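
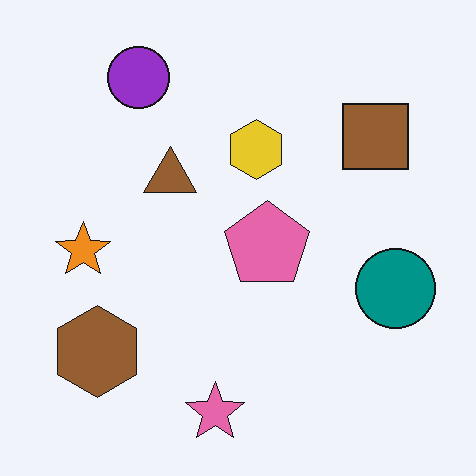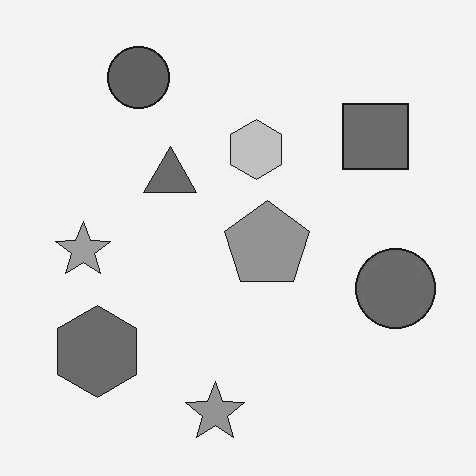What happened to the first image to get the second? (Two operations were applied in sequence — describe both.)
It was JPEG-compressed with visible artifacts, then converted to grayscale.

Blocky 8×8 compression artifacts appear around shape edges and the flat background shows ringing — characteristic JPEG degradation. All color is removed — every shape is now a shade of grey.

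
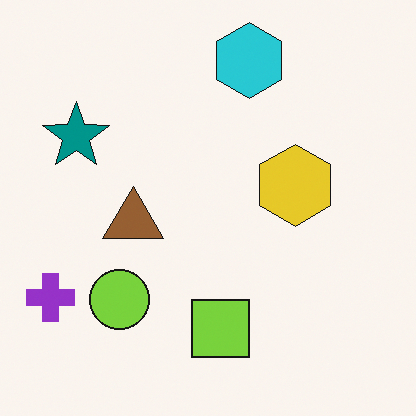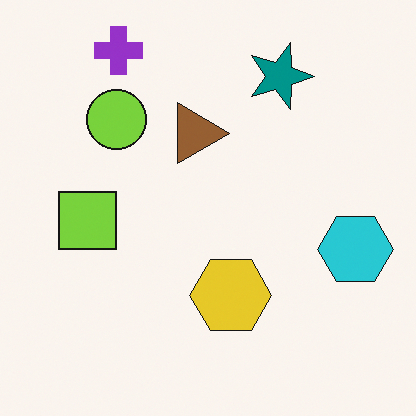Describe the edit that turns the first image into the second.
The second image is the first rotated 90° clockwise.

The purple cross sits in the bottom-left of the first image and the top-left of the second — consistent with a whole-image 90° clockwise rotation.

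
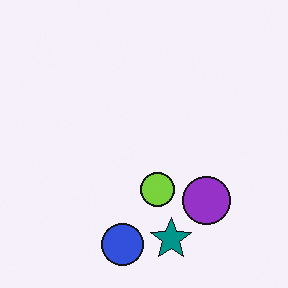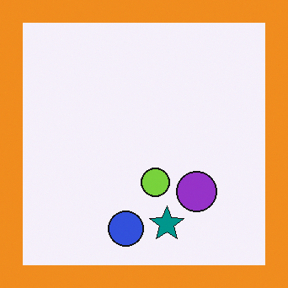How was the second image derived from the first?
Framed with a orange border.

A solid orange frame runs around the edge of the second image, with the content slightly shrunk inside it.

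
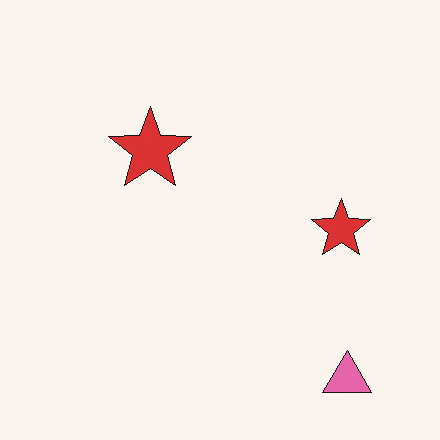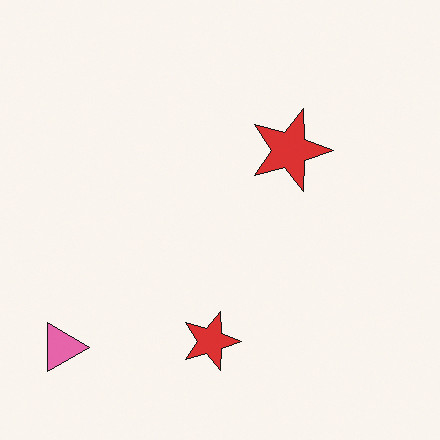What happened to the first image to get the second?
Rotated 90° clockwise.

The pink triangle sits in the bottom-right of the first image and the bottom-left of the second — consistent with a whole-image 90° clockwise rotation.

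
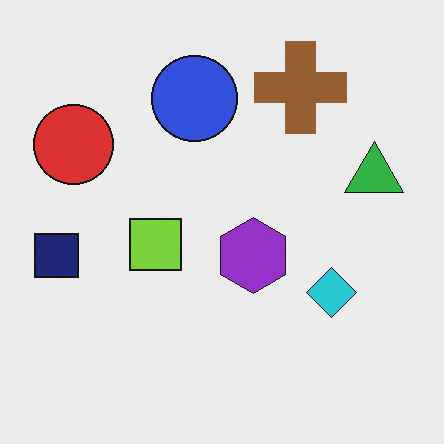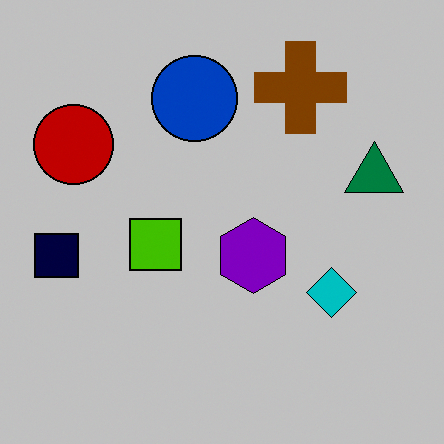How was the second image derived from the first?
The second image is the first heavily posterized to just a handful of flat colors.

Each flat color has snapped to a coarser quantized level — most visibly, the near-white background has dropped to a flat grey.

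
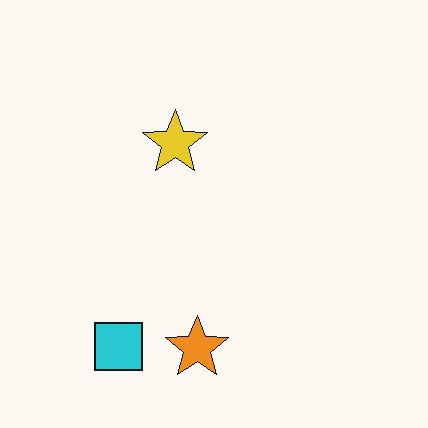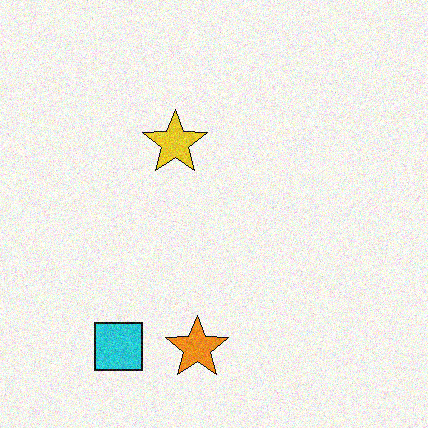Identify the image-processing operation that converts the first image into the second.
This is the original image degraded with visible gaussian noise.

Random speckle covers the whole image, including the flat background.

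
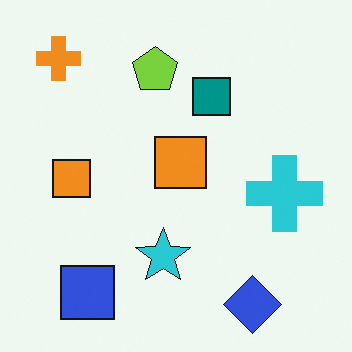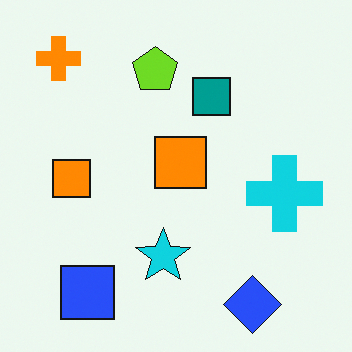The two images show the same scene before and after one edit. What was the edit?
The image was slightly oversaturated.

All colors are more vivid — a global saturation change.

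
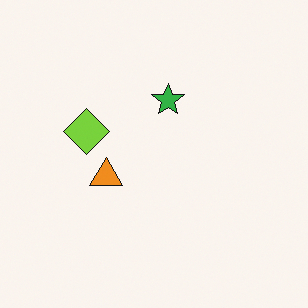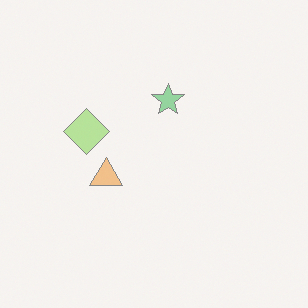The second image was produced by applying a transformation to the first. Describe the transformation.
It was given much lower contrast.

Tones are pushed toward mid-grey across the whole image — a global contrast change.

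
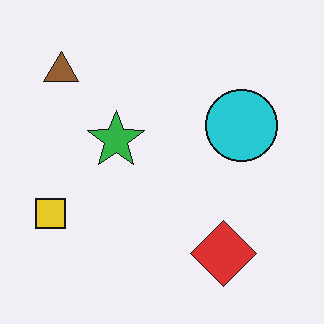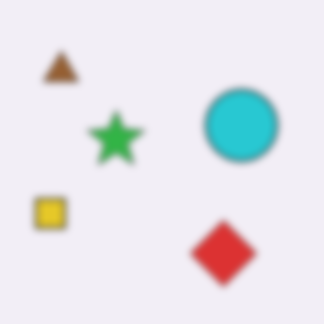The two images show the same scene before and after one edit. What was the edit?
The second image is the first noticeably gaussian-blurred.

Shape edges and outlines are uniformly softened across the whole image.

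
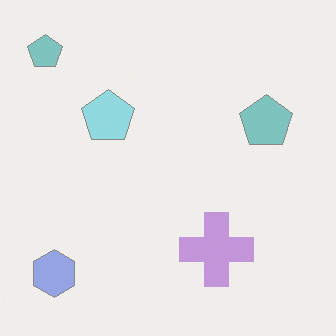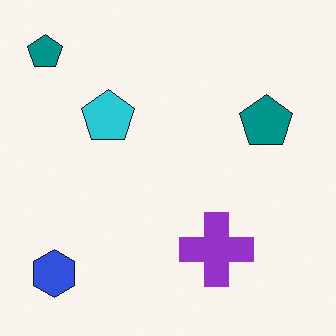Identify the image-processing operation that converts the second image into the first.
The first image is the second given much lower contrast.

Tones are pushed toward mid-grey across the whole image — a global contrast change.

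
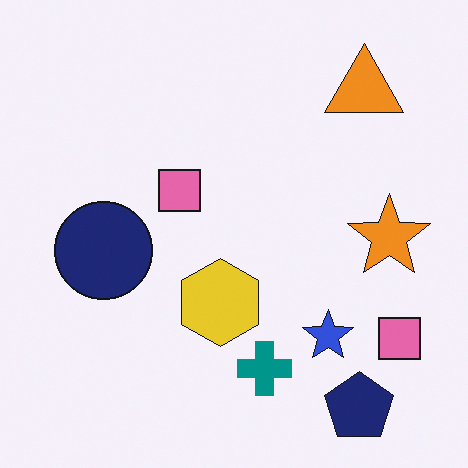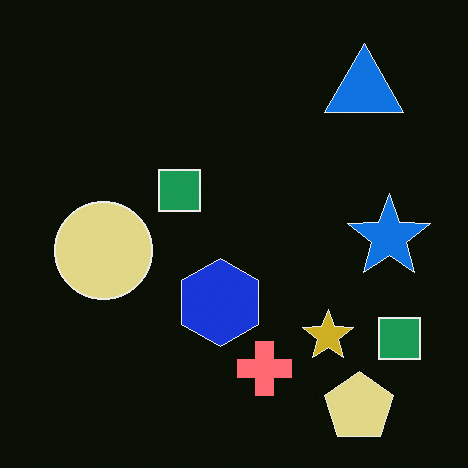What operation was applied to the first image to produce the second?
It was color-inverted (negative).

The light background has become dark and every shape's color is its complement — a photographic negative.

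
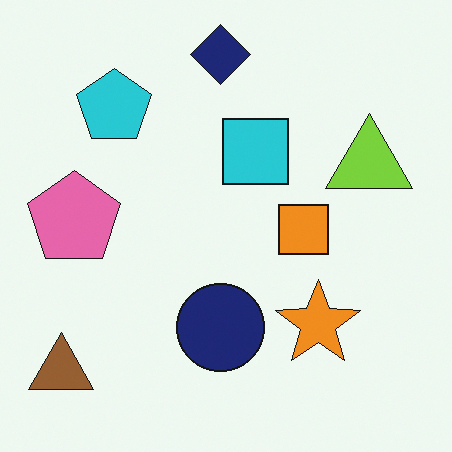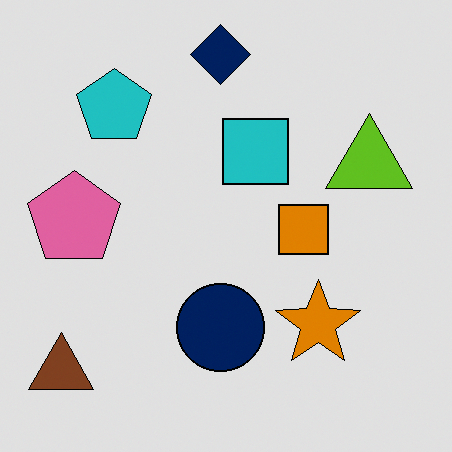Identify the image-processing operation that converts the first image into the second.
It was posterized to a reduced palette.

Each flat color has snapped to a coarser quantized level — most visibly, the near-white background has dropped to a flat grey.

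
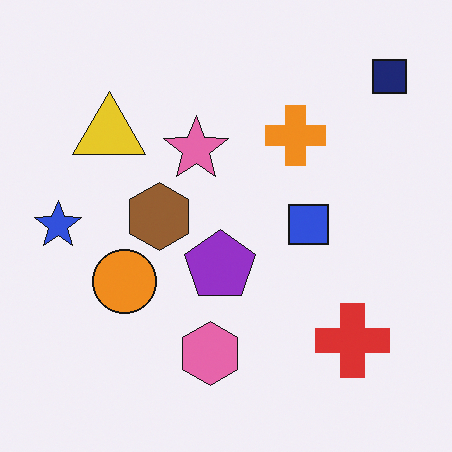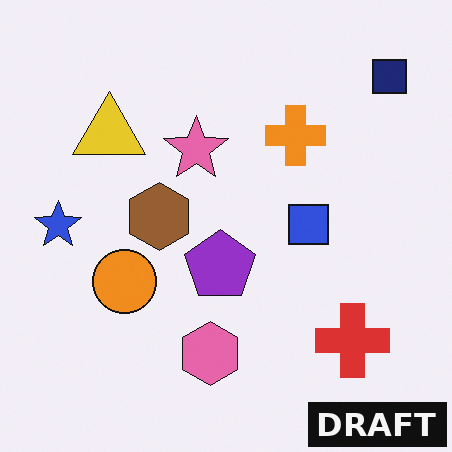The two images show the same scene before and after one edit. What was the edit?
The image was watermarked with the text "DRAFT" in the lower-right corner.

A dark label reading "DRAFT" appears in the lower-right corner.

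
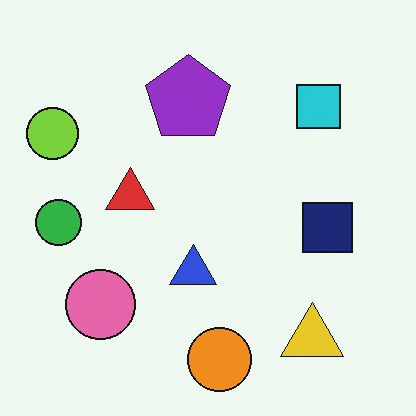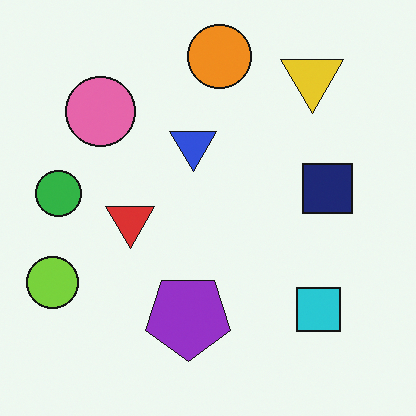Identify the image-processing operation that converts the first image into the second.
It was flipped vertically (top ↔ bottom).

The orange circle is in the bottom of the first image and the top of the second — shapes on opposite sides of the horizontal midline have swapped in a mirror flip.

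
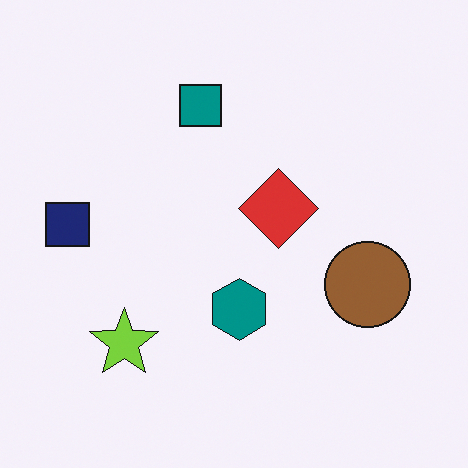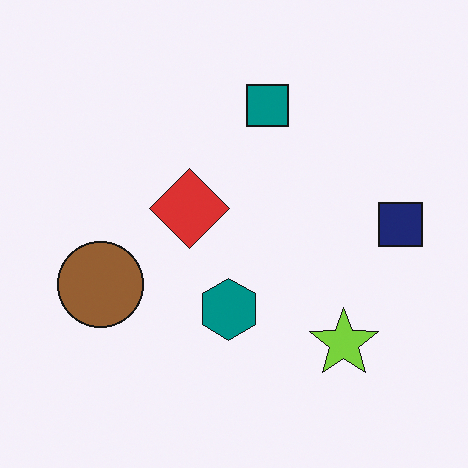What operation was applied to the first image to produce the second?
It was flipped horizontally (left ↔ right).

The navy square is in the left of the first image and the right of the second — shapes on opposite sides of the vertical midline have swapped in a mirror flip.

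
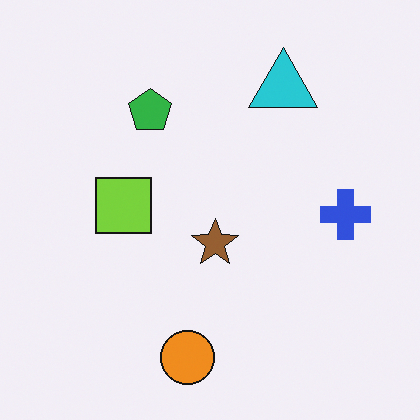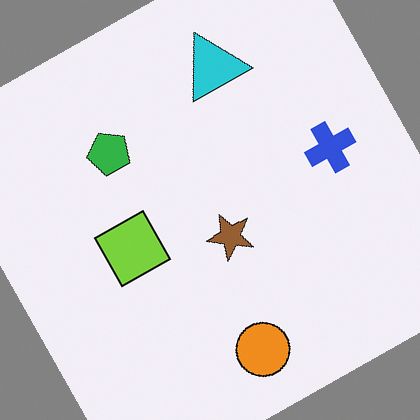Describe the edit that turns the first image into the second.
Rotated counter-clockwise by a moderate amount.

Every shape is tilted by the same angle and the image corners show triangular fill wedges — a whole-image rotation by a non-right angle.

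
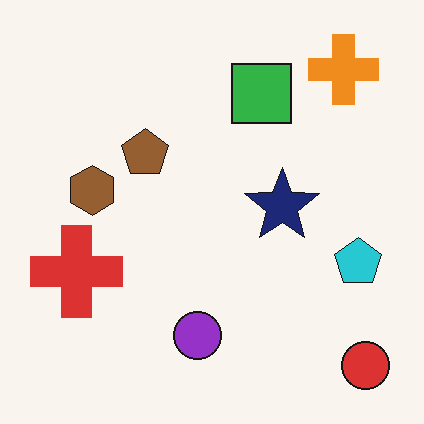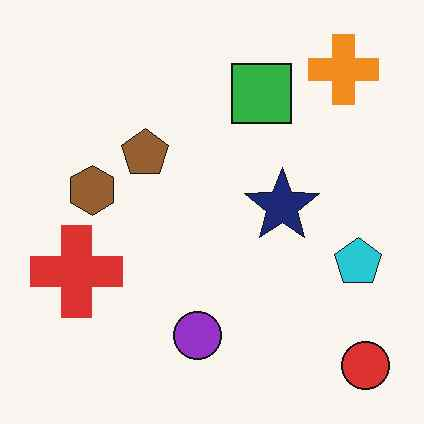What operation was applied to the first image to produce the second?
The image was JPEG-compressed with visible artifacts.

Blocky 8×8 compression artifacts appear around shape edges and the flat background shows ringing — characteristic JPEG degradation.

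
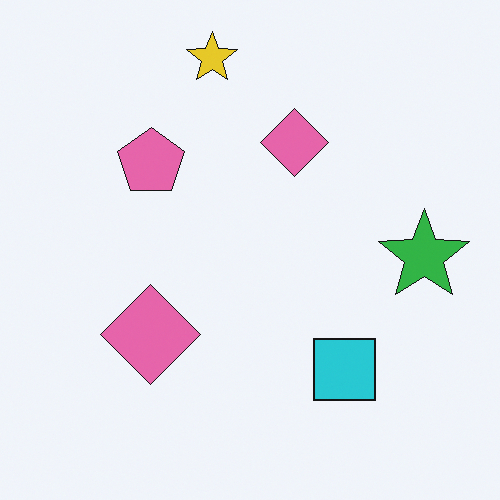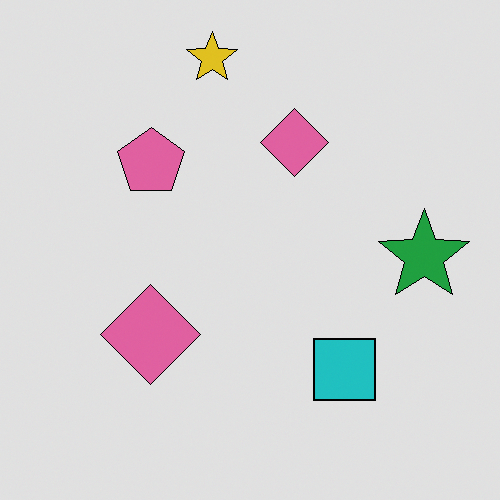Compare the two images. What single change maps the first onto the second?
Posterized to a reduced palette.

Each flat color has snapped to a coarser quantized level — most visibly, the near-white background has dropped to a flat grey.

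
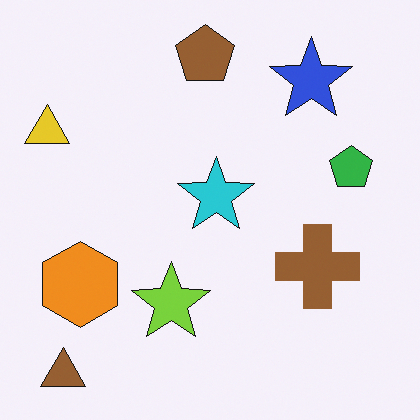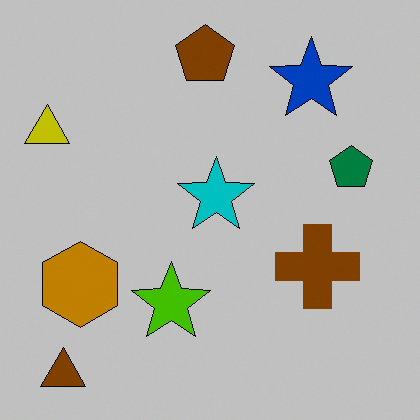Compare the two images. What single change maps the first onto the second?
The transformation is: aggressively posterized.

Each flat color has snapped to a coarser quantized level — most visibly, the near-white background has dropped to a flat grey.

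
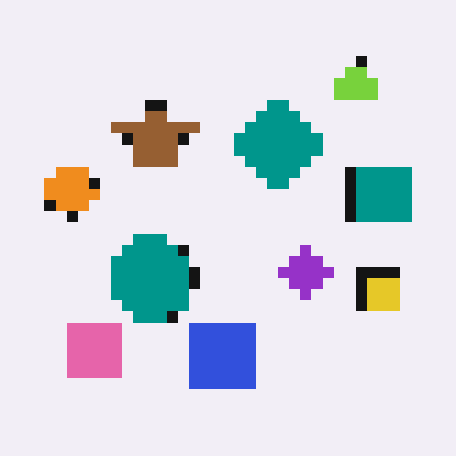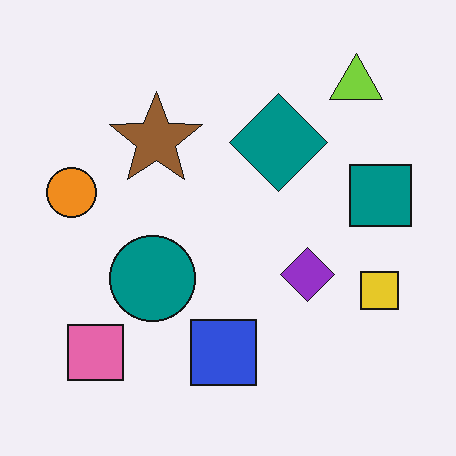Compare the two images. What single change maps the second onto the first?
The transformation is: heavily pixelated into large blocks.

Shapes are reduced to large square blocks; fine edges and outlines are lost — a downscale-then-upscale (mosaic) effect.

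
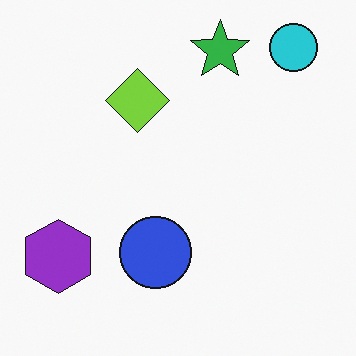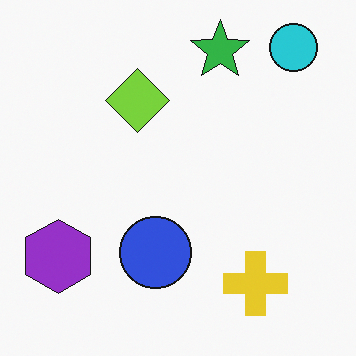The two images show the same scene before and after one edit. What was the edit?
The image was overlaid with an additional yellow cross.

A yellow cross appears in the second image that is absent from the first.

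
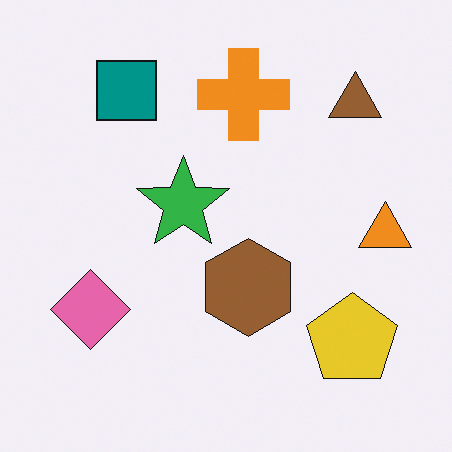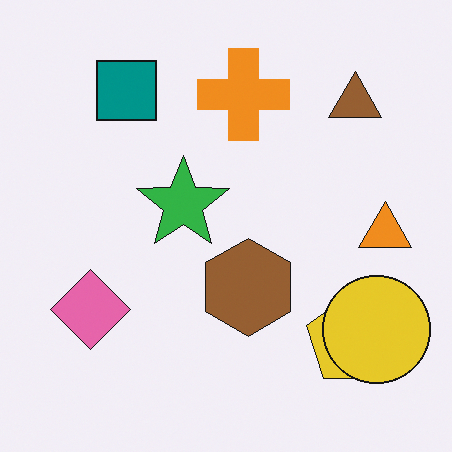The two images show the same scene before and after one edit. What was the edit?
This is the original image overlaid with an additional yellow circle.

A yellow circle appears in the second image that is absent from the first.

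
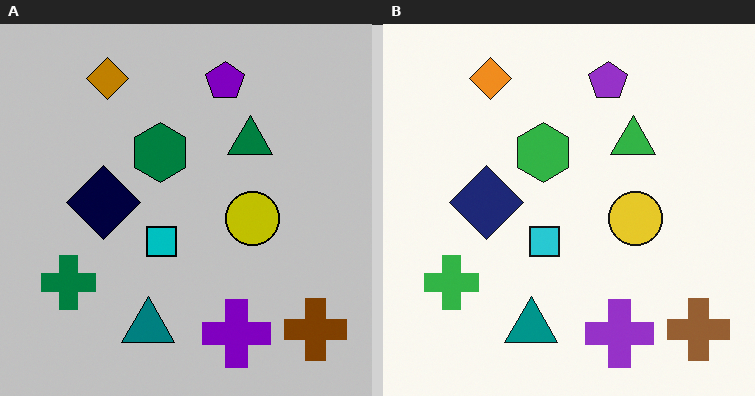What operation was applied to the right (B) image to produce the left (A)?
It was heavily posterized to just a handful of flat colors.

Each flat color has snapped to a coarser quantized level — most visibly, the near-white background has dropped to a flat grey.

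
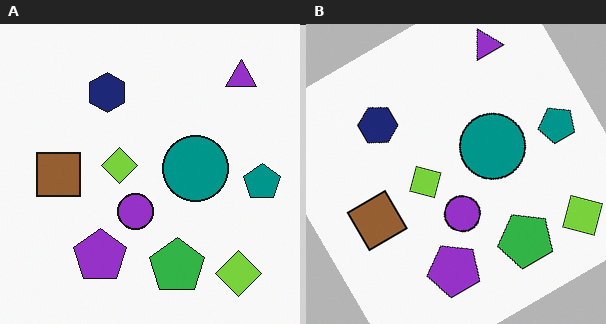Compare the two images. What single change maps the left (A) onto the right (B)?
Rotated counter-clockwise by a large amount — several tens of degrees.

Every shape is tilted by the same angle and the image corners show triangular fill wedges — a whole-image rotation by a non-right angle.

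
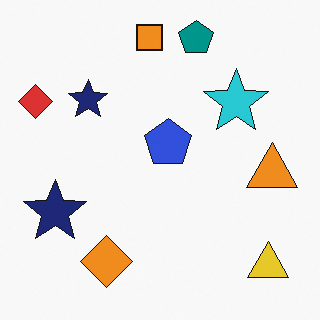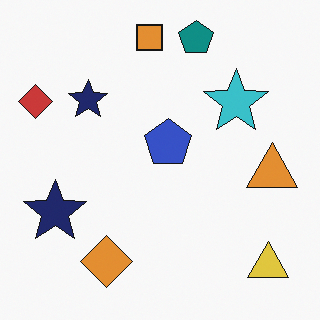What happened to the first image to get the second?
It was slightly desaturated.

All colors are more muted and greyish — a global saturation change.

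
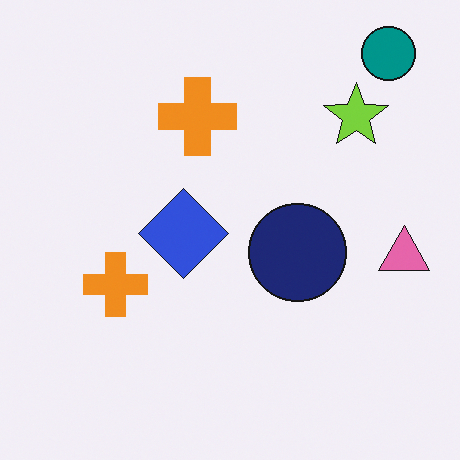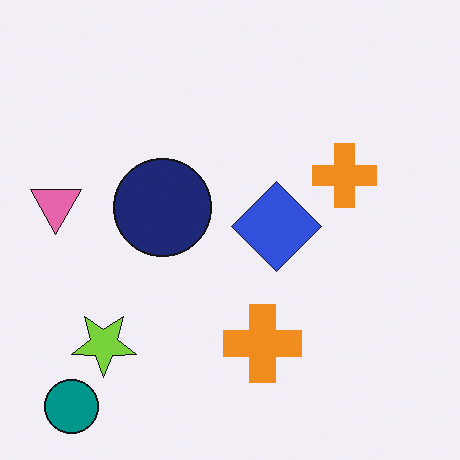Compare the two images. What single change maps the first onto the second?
This is the original image rotated 180°.

The teal circle sits in the top-right of the first image and the bottom-left of the second — consistent with a whole-image 180° rotation.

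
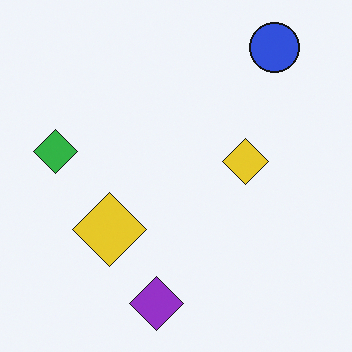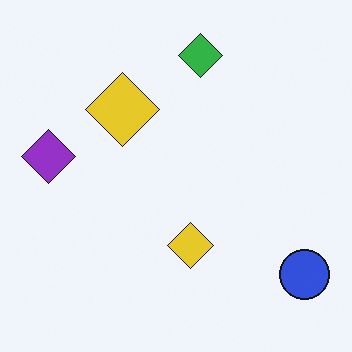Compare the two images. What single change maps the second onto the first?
Rotated 90° counter-clockwise.

The blue circle sits in the bottom-right of the second image and the top-right of the first — consistent with a whole-image 90° counter-clockwise rotation.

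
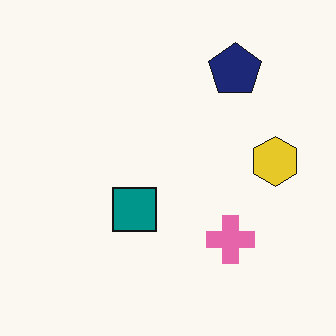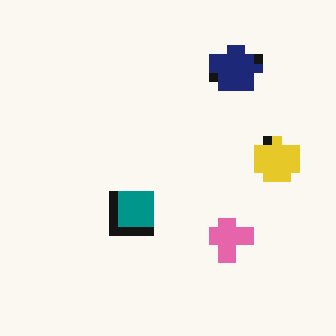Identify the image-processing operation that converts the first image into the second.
This is the original image coarsely pixelated.

Shapes are reduced to large square blocks; fine edges and outlines are lost — a downscale-then-upscale (mosaic) effect.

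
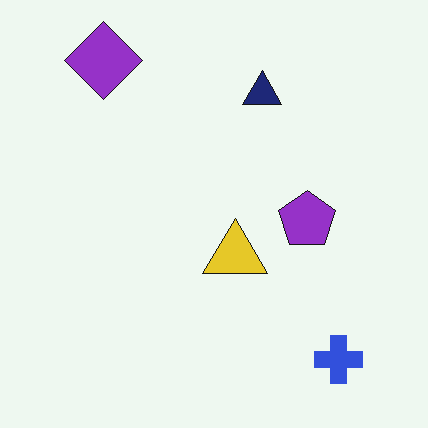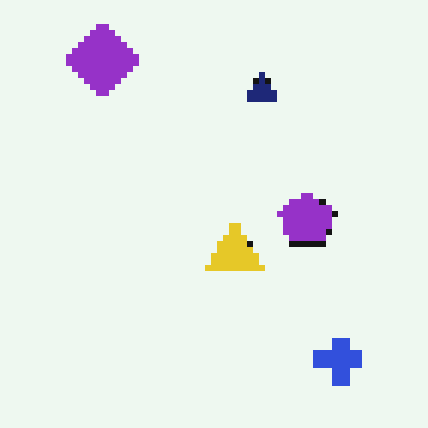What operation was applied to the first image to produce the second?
The transformation is: pixelated into visible square blocks.

Shapes are reduced to large square blocks; fine edges and outlines are lost — a downscale-then-upscale (mosaic) effect.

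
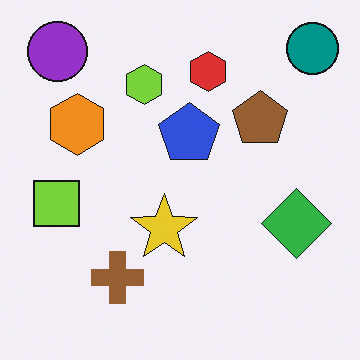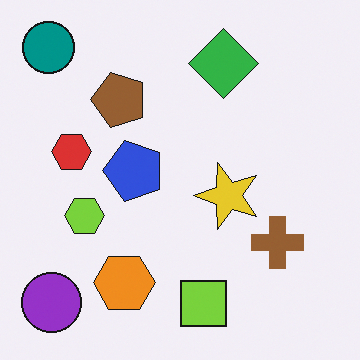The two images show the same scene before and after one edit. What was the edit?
The transformation is: rotated 90° counter-clockwise.

The teal circle sits in the top-right of the first image and the top-left of the second — consistent with a whole-image 90° counter-clockwise rotation.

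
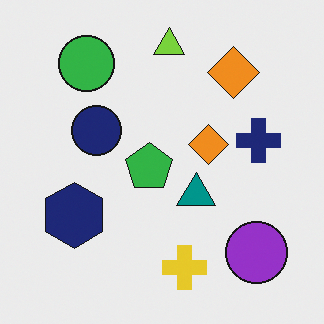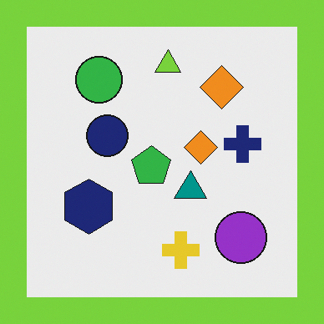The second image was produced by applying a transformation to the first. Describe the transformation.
This is the original image framed with a lime border.

A solid lime frame runs around the edge of the second image, with the content slightly shrunk inside it.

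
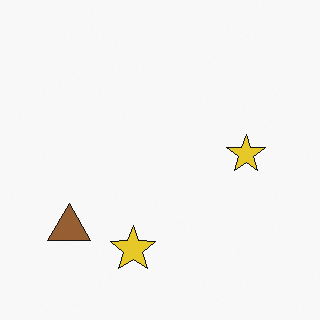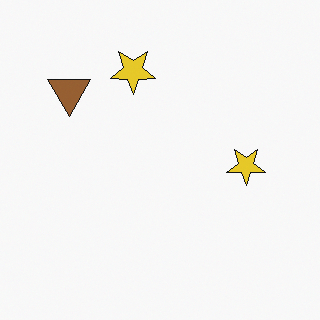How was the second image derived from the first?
The transformation is: flipped vertically (top ↔ bottom).

The brown triangle is in the bottom-left of the first image and the top-left of the second — shapes on opposite sides of the horizontal midline have swapped in a mirror flip.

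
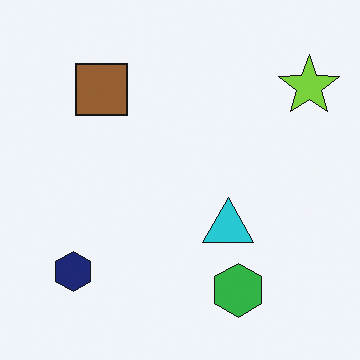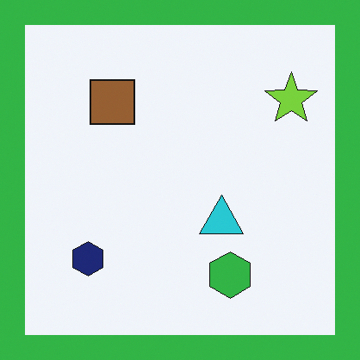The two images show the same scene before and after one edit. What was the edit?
It was framed with a green border.

A solid green frame runs around the edge of the second image, with the content slightly shrunk inside it.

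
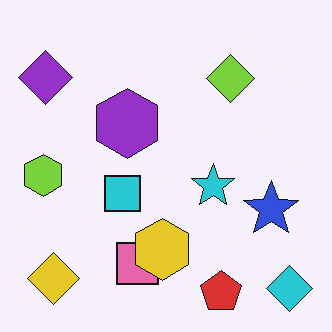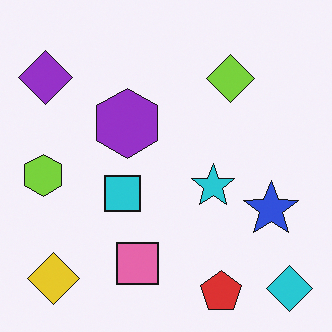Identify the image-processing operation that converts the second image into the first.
The transformation is: overlaid with an additional yellow hexagon.

A yellow hexagon appears in the first image that is absent from the second.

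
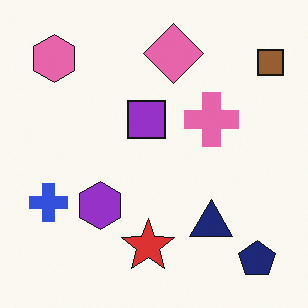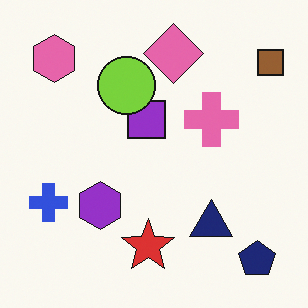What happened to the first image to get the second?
Overlaid with an additional lime circle.

A lime circle appears in the second image that is absent from the first.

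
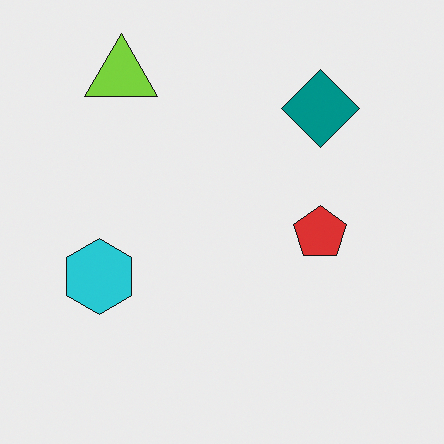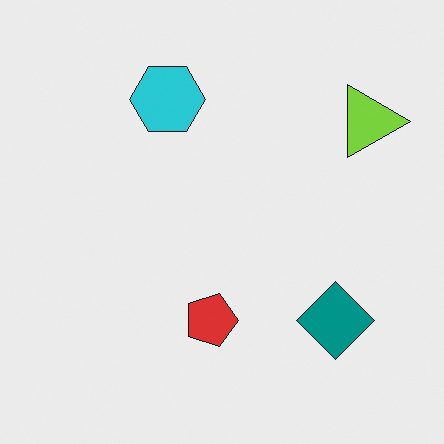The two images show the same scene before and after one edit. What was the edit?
It was rotated 90° clockwise.

The lime triangle sits in the top-left of the first image and the top-right of the second — consistent with a whole-image 90° clockwise rotation.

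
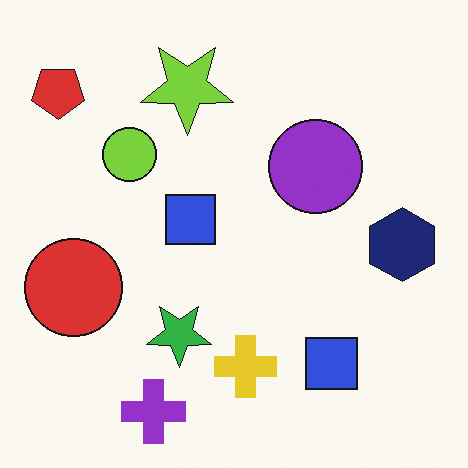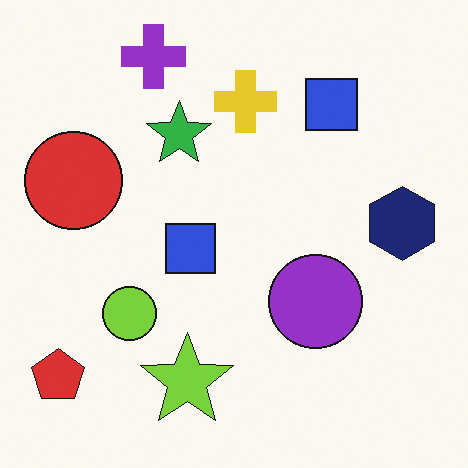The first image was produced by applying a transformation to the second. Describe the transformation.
This is the original image flipped vertically (top ↔ bottom).

The purple cross is in the top-left of the second image and the bottom-left of the first — shapes on opposite sides of the horizontal midline have swapped in a mirror flip.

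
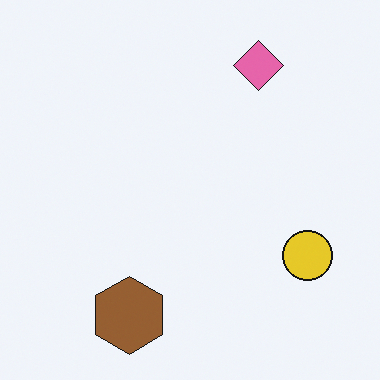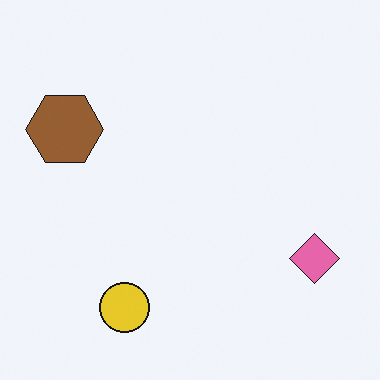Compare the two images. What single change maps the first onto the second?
This is the original image rotated 90° clockwise.

The pink diamond sits in the top-right of the first image and the bottom-right of the second — consistent with a whole-image 90° clockwise rotation.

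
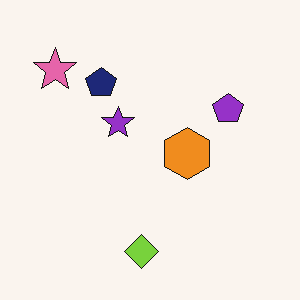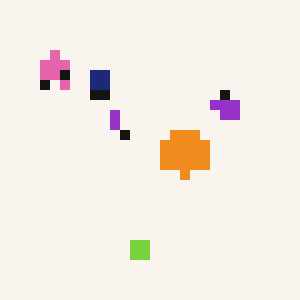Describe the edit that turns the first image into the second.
The transformation is: heavily pixelated into large blocks.

Shapes are reduced to large square blocks; fine edges and outlines are lost — a downscale-then-upscale (mosaic) effect.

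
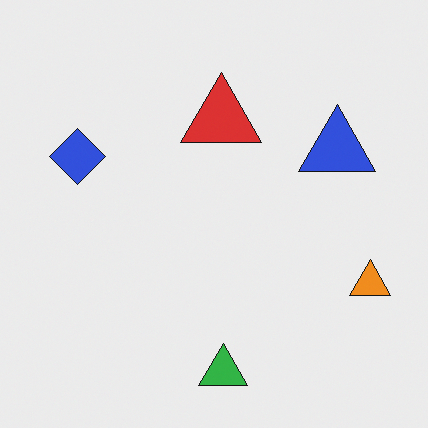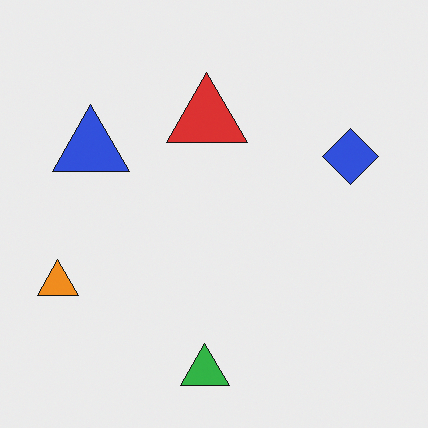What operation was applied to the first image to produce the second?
It was flipped horizontally (left ↔ right).

The orange triangle is in the right of the first image and the left of the second — shapes on opposite sides of the vertical midline have swapped in a mirror flip.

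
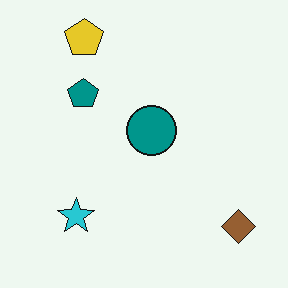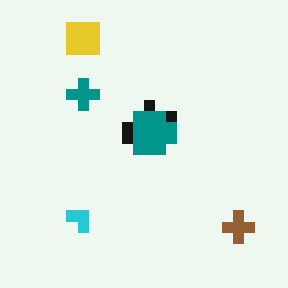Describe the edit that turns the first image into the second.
The image was heavily pixelated into large blocks.

Shapes are reduced to large square blocks; fine edges and outlines are lost — a downscale-then-upscale (mosaic) effect.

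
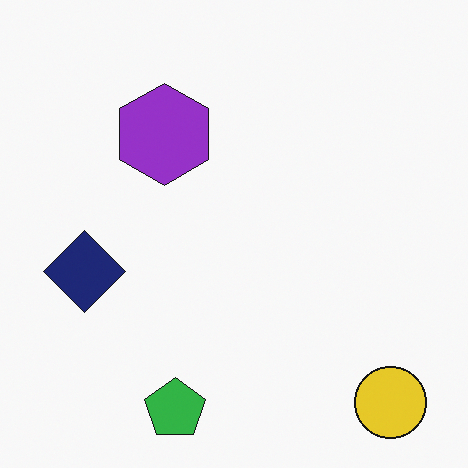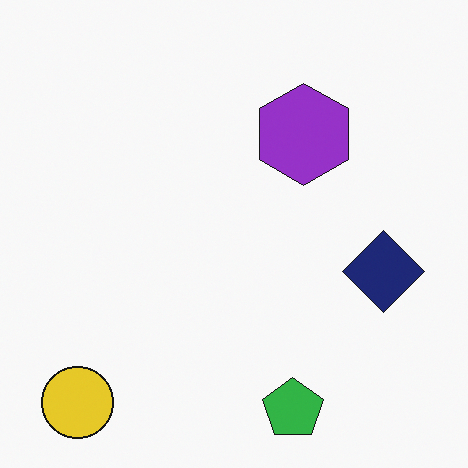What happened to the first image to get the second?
The transformation is: flipped horizontally (left ↔ right).

The yellow circle is in the bottom-right of the first image and the bottom-left of the second — shapes on opposite sides of the vertical midline have swapped in a mirror flip.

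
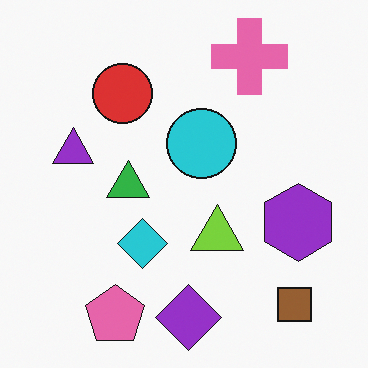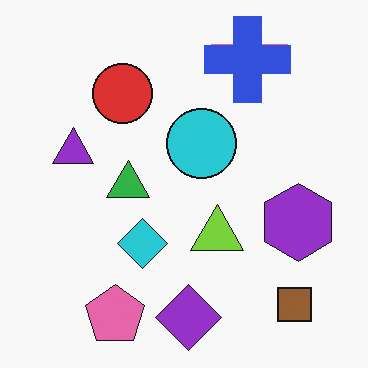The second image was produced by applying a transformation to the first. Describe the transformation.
Overlaid with an additional blue cross.

A blue cross appears in the second image that is absent from the first.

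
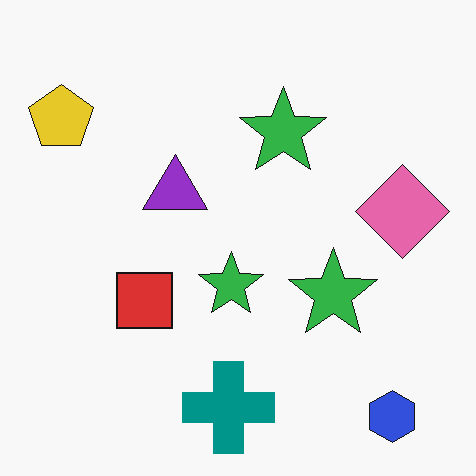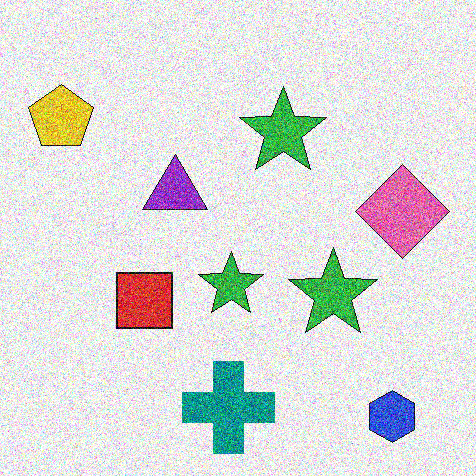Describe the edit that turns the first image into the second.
The second image is the first degraded with strong gaussian noise.

Random speckle covers the whole image, including the flat background.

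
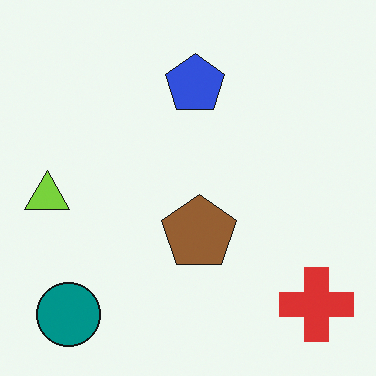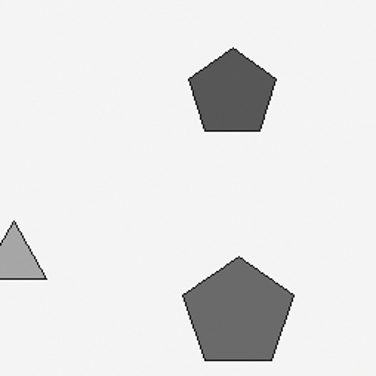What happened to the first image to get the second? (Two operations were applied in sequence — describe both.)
Cropped to a modestly smaller region and rescaled, then converted to grayscale.

The visible shapes are larger and the field of view is narrower; shapes near the original edges may be partly or wholly outside the frame — a crop-and-rescale. All color is removed — every shape is now a shade of grey.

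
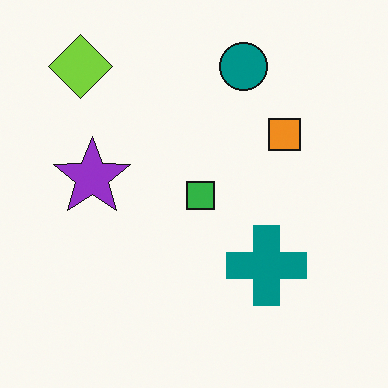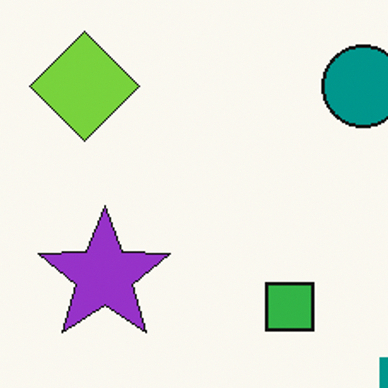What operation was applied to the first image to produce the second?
This is the original image cropped tightly and scaled back up.

The visible shapes are larger and the field of view is narrower; shapes near the original edges may be partly or wholly outside the frame — a crop-and-rescale.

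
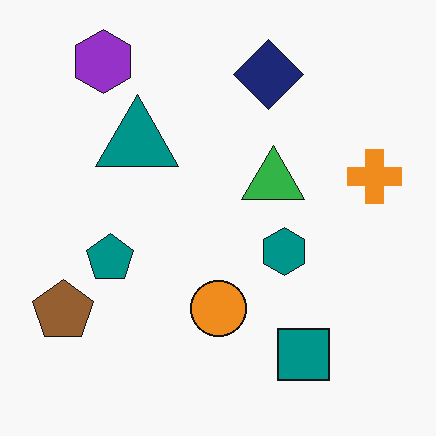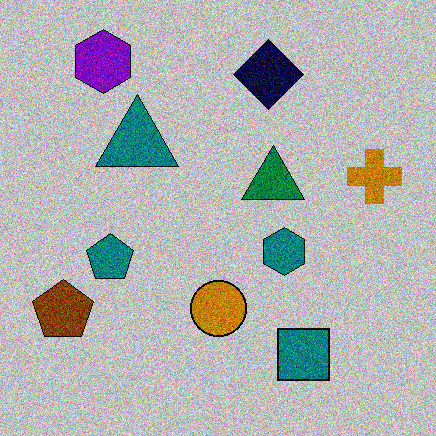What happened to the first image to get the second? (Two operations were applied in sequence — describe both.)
The transformation is: heavily posterized to just a handful of flat colors, then degraded with visible gaussian noise.

Each flat color has snapped to a coarser quantized level — most visibly, the near-white background has dropped to a flat grey. Random speckle covers the whole image, including the flat background.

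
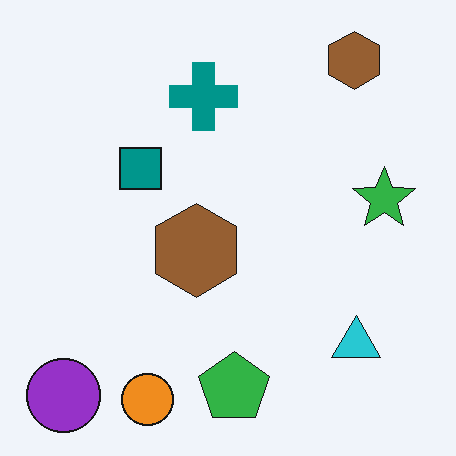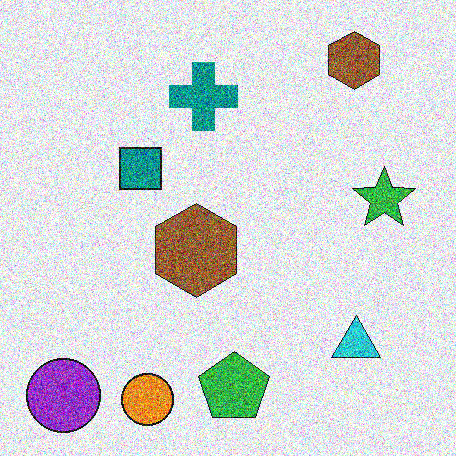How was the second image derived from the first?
The transformation is: degraded with heavy additive noise.

Random speckle covers the whole image, including the flat background.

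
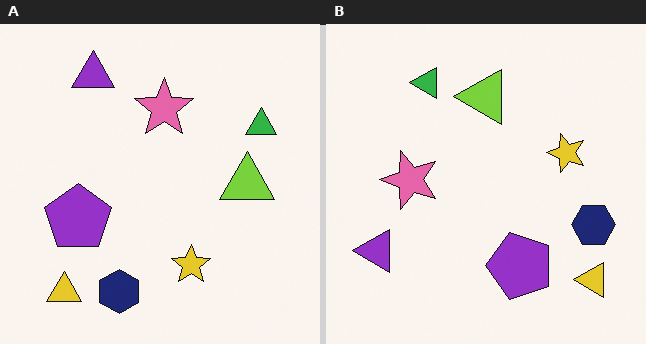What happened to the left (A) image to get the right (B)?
The image was rotated 90° counter-clockwise.

The yellow triangle sits in the bottom-left of the left (A) image and the bottom-right of the right (B) — consistent with a whole-image 90° counter-clockwise rotation.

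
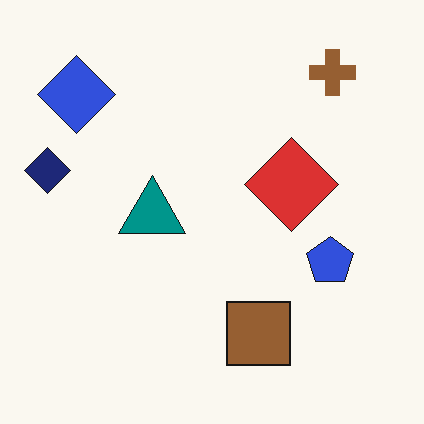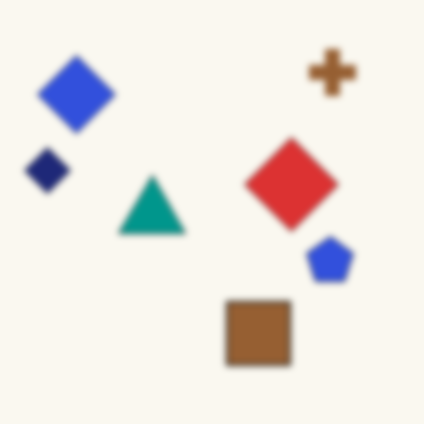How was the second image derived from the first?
The second image is the first noticeably gaussian-blurred.

Shape edges and outlines are uniformly softened across the whole image.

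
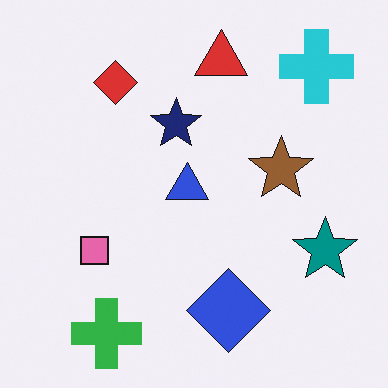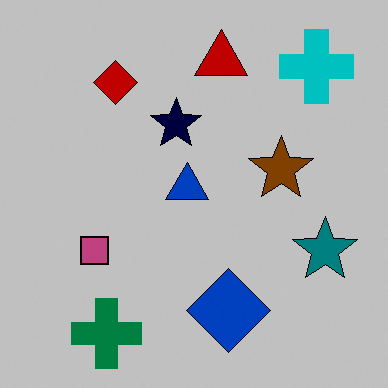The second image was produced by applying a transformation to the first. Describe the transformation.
Heavily posterized to just a handful of flat colors.

Each flat color has snapped to a coarser quantized level — most visibly, the near-white background has dropped to a flat grey.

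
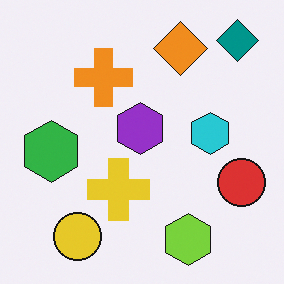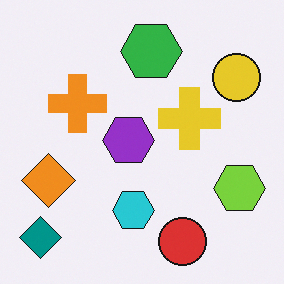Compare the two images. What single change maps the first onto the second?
The second image is the first transposed (reflected across the top-left ↔ bottom-right diagonal).

Shapes have swapped their row and column positions — what was in the top-right is now in the bottom-left — a diagonal reflection.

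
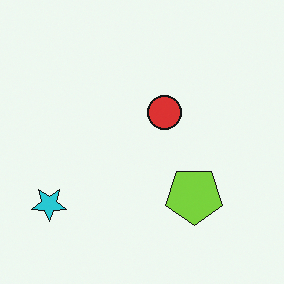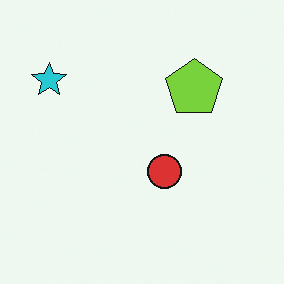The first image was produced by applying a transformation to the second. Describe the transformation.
It was flipped vertically (top ↔ bottom).

The cyan star is in the top-left of the second image and the bottom-left of the first — shapes on opposite sides of the horizontal midline have swapped in a mirror flip.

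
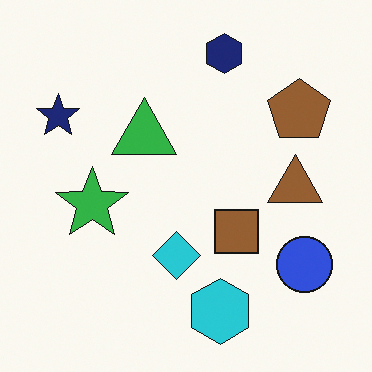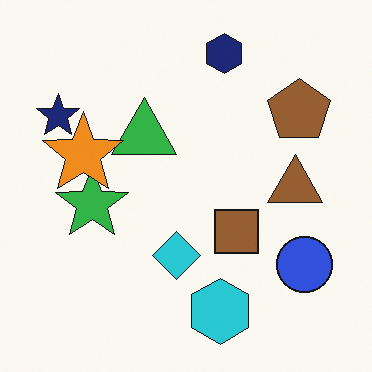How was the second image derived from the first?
It was overlaid with an additional orange star.

An orange star appears in the second image that is absent from the first.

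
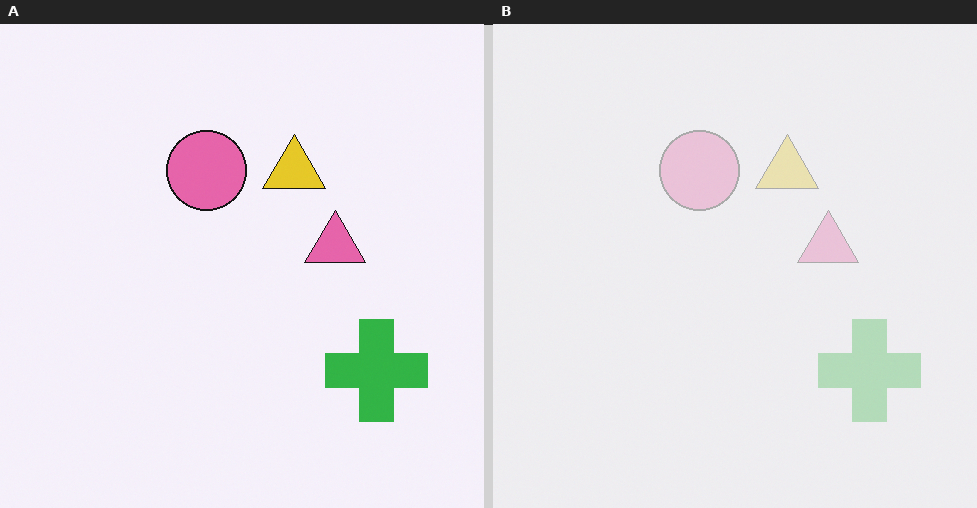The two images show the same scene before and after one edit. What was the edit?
The right (B) image is the left (A) given much lower contrast.

Tones are pushed toward mid-grey across the whole image — a global contrast change.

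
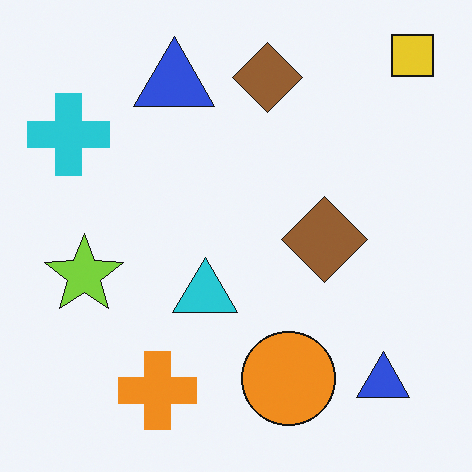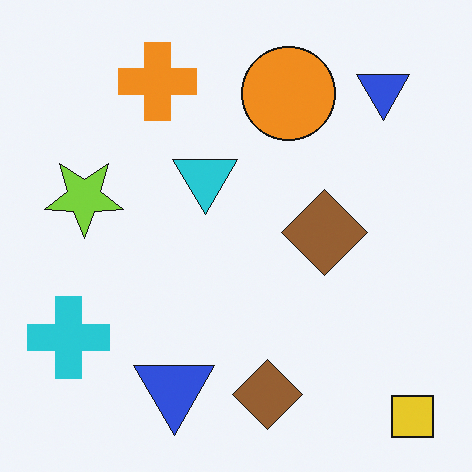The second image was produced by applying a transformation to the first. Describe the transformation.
The transformation is: flipped vertically (top ↔ bottom).

The yellow square is in the top-right of the first image and the bottom-right of the second — shapes on opposite sides of the horizontal midline have swapped in a mirror flip.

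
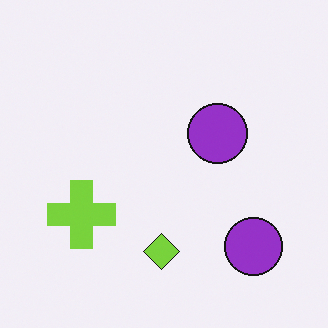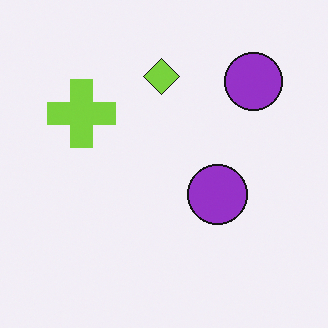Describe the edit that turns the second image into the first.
The transformation is: flipped vertically (top ↔ bottom).

The lime diamond is in the top of the second image and the bottom of the first — shapes on opposite sides of the horizontal midline have swapped in a mirror flip.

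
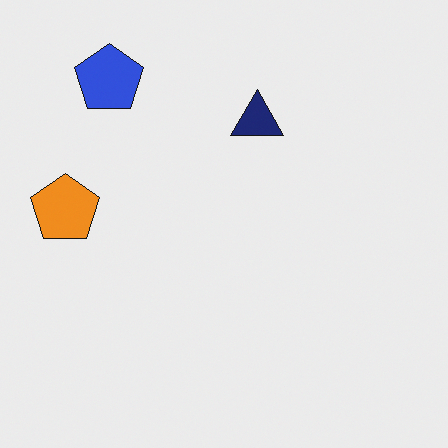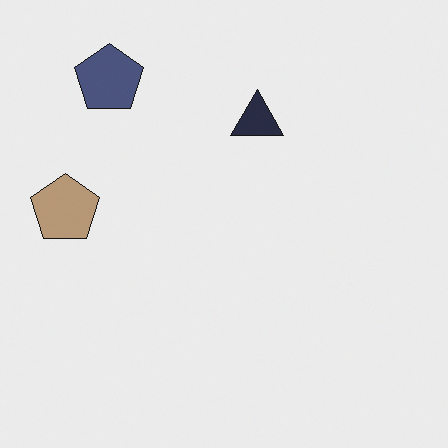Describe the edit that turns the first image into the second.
The second image is the first made much more muted (saturation change).

All colors are more muted and greyish — a global saturation change.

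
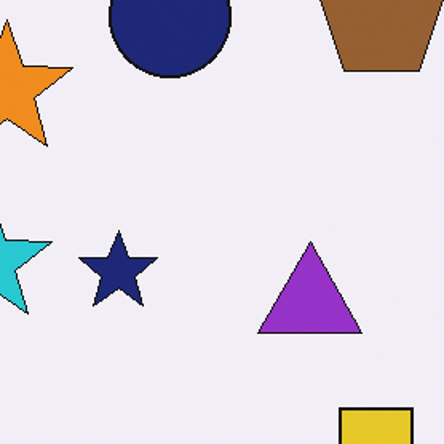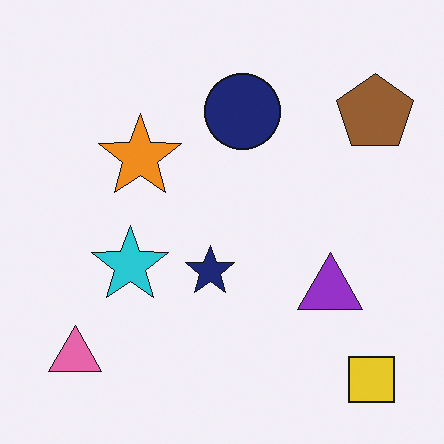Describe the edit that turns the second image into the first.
The image was cropped slightly and scaled back up.

The visible shapes are larger and the field of view is narrower; shapes near the original edges may be partly or wholly outside the frame — a crop-and-rescale.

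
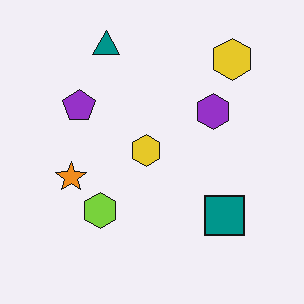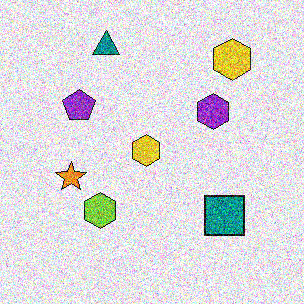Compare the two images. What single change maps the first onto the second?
Degraded with a thick layer of grain.

Random speckle covers the whole image, including the flat background.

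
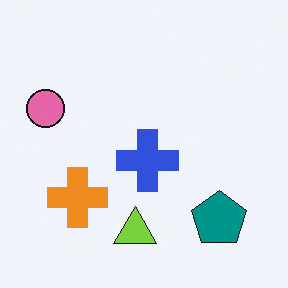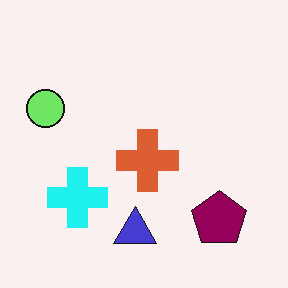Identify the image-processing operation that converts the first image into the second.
The transformation is: hue-shifted by a moderate amount.

Every shape's color has rotated by the same amount around the hue wheel — a uniform hue shift.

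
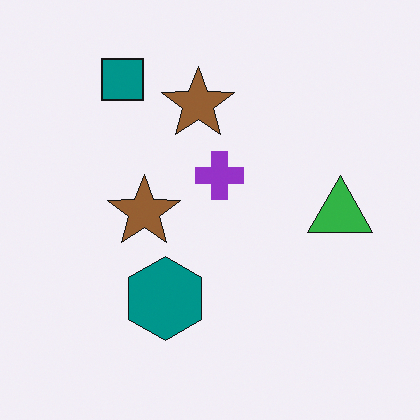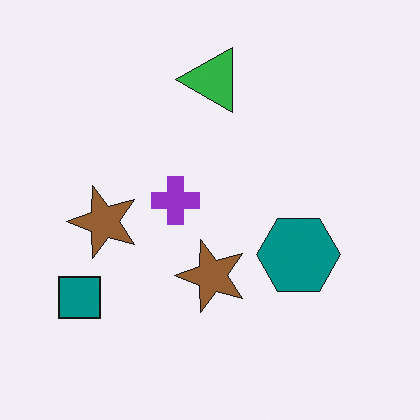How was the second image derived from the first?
The second image is the first rotated 90° counter-clockwise.

The teal square sits in the top-left of the first image and the bottom-left of the second — consistent with a whole-image 90° counter-clockwise rotation.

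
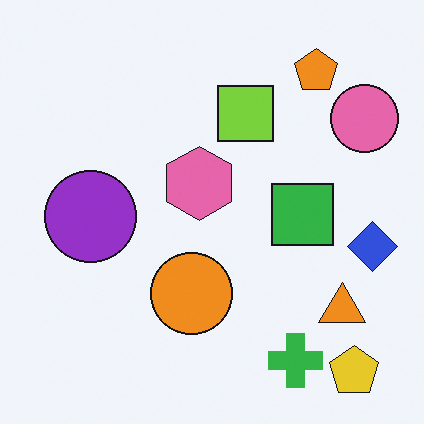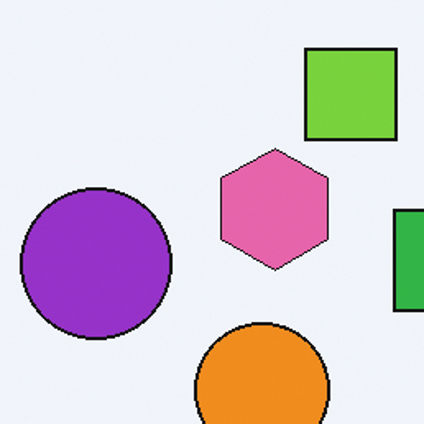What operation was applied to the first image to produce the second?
The transformation is: cropped to a noticeably smaller region and rescaled.

The visible shapes are larger and the field of view is narrower; shapes near the original edges may be partly or wholly outside the frame — a crop-and-rescale.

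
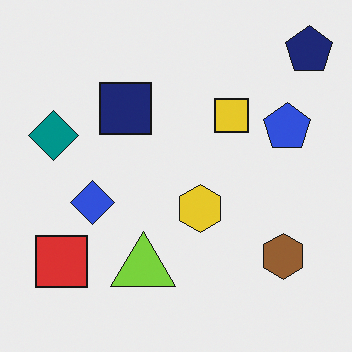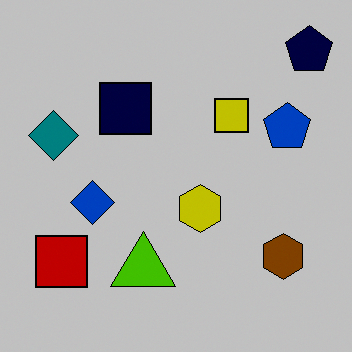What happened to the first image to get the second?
The transformation is: heavily posterized to just a handful of flat colors.

Each flat color has snapped to a coarser quantized level — most visibly, the near-white background has dropped to a flat grey.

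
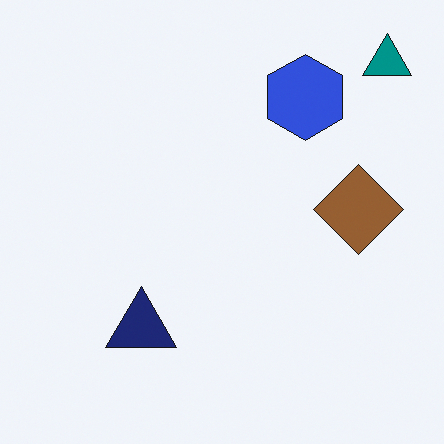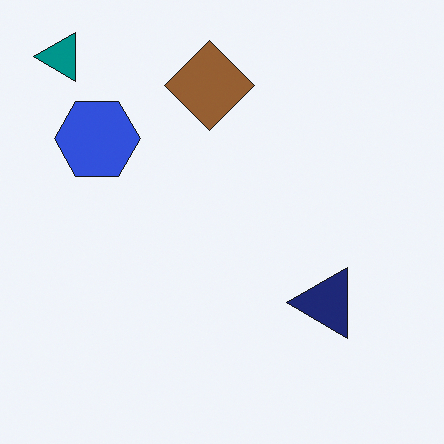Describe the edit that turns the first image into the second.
This is the original image rotated 90° counter-clockwise.

The teal triangle sits in the top-right of the first image and the top-left of the second — consistent with a whole-image 90° counter-clockwise rotation.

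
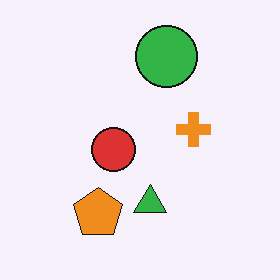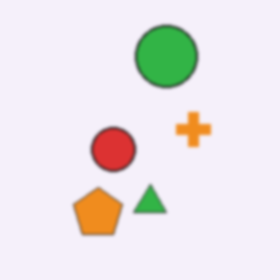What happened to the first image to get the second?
It was given a subtle gaussian blur.

Shape edges and outlines are uniformly softened across the whole image.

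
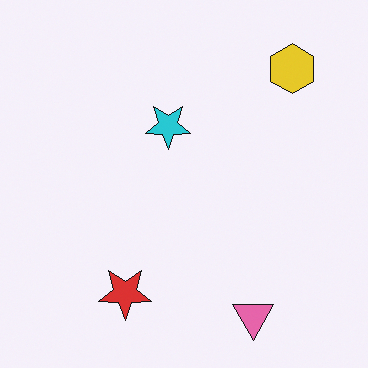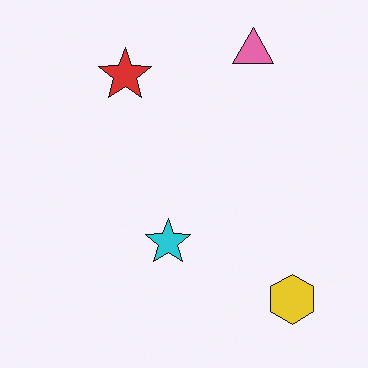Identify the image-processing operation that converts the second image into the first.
The transformation is: flipped vertically (top ↔ bottom).

The pink triangle is in the top-right of the second image and the bottom-right of the first — shapes on opposite sides of the horizontal midline have swapped in a mirror flip.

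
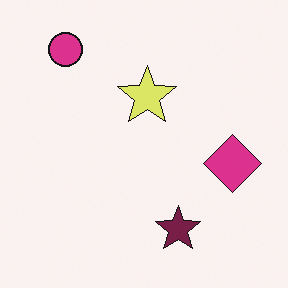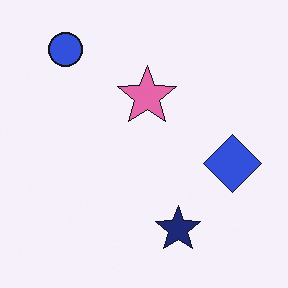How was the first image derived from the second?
The image was hue-shifted by a moderate amount.

Every shape's color has rotated by the same amount around the hue wheel — a uniform hue shift.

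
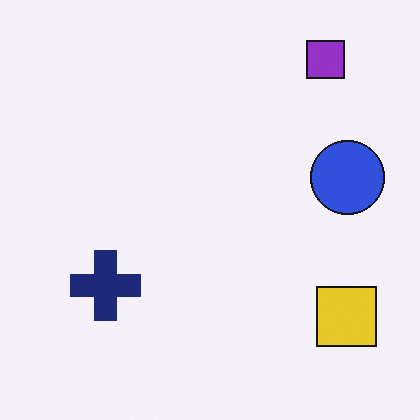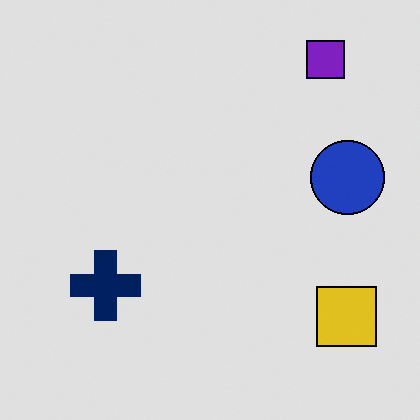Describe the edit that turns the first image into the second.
The image was moderately posterized.

Each flat color has snapped to a coarser quantized level — most visibly, the near-white background has dropped to a flat grey.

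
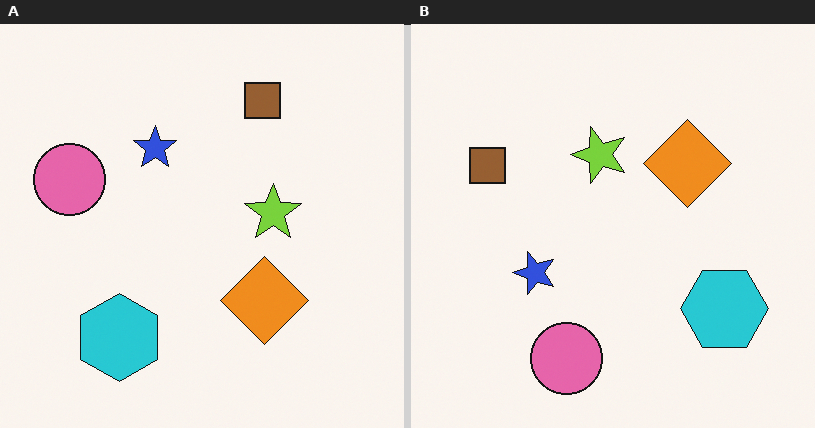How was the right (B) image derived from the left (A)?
The right (B) image is the left (A) rotated 90° counter-clockwise.

The pink circle sits in the left of the left (A) image and the bottom of the right (B) — consistent with a whole-image 90° counter-clockwise rotation.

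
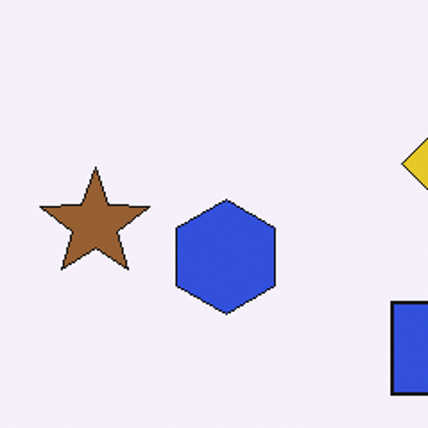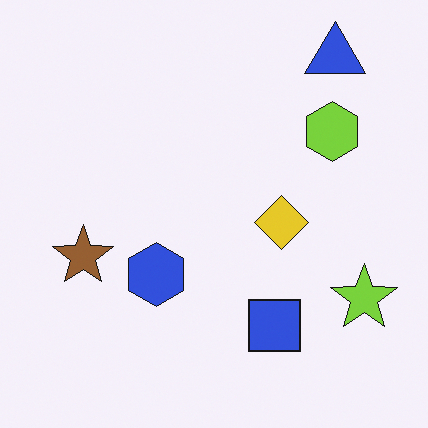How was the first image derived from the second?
Cropped tightly and scaled back up.

The visible shapes are larger and the field of view is narrower; shapes near the original edges may be partly or wholly outside the frame — a crop-and-rescale.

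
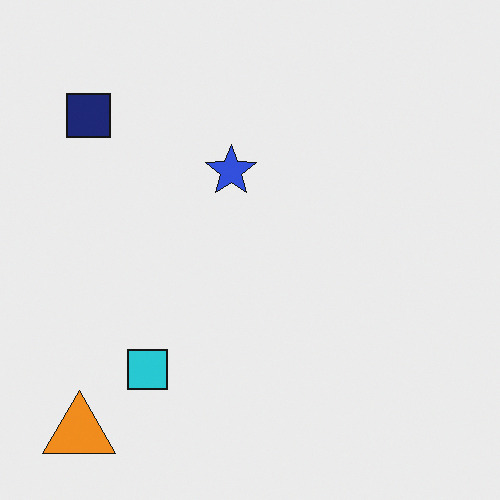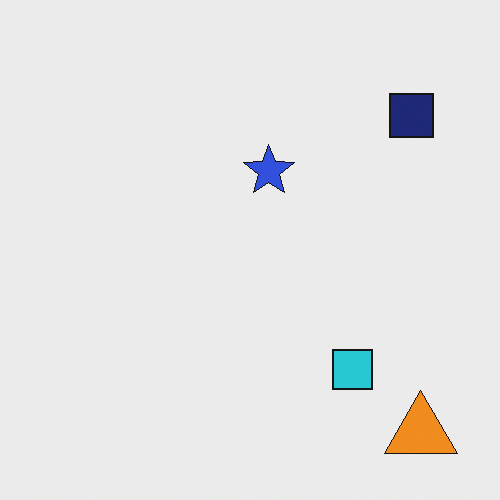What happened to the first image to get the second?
Flipped horizontally (left ↔ right).

The orange triangle is in the bottom-left of the first image and the bottom-right of the second — shapes on opposite sides of the vertical midline have swapped in a mirror flip.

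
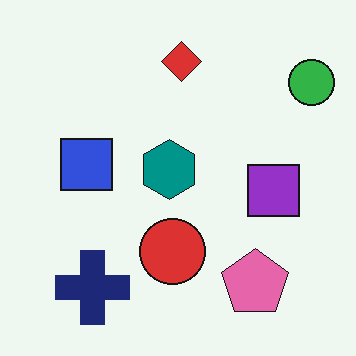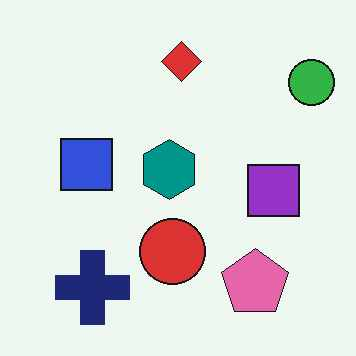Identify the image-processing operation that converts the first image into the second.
The image was given moderate JPEG compression.

Blocky 8×8 compression artifacts appear around shape edges and the flat background shows ringing — characteristic JPEG degradation.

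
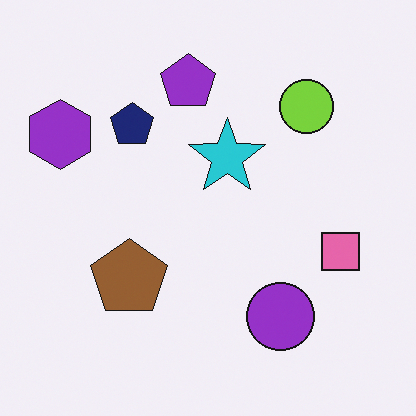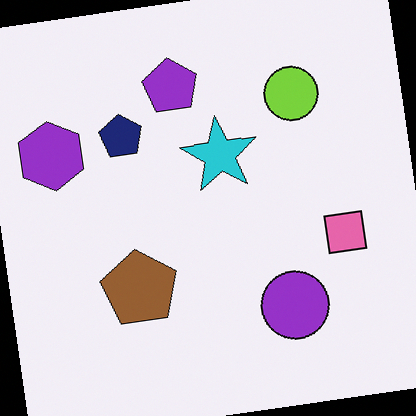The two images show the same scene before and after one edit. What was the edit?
The image was rotated counter-clockwise by a small amount.

Every shape is tilted by the same angle and the image corners show triangular fill wedges — a whole-image rotation by a non-right angle.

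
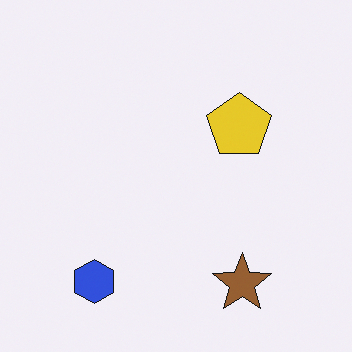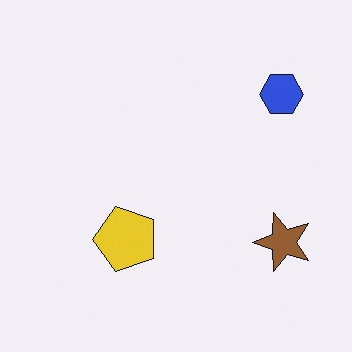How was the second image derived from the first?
Transposed (reflected across the top-left ↔ bottom-right diagonal).

Shapes have swapped their row and column positions — what was in the top-right is now in the bottom-left — a diagonal reflection.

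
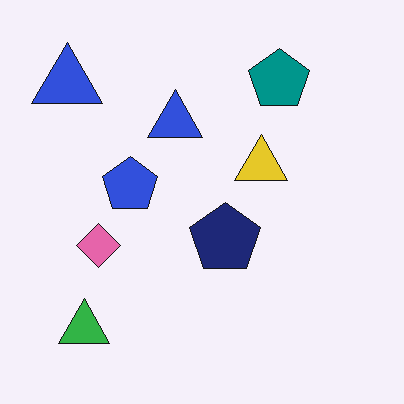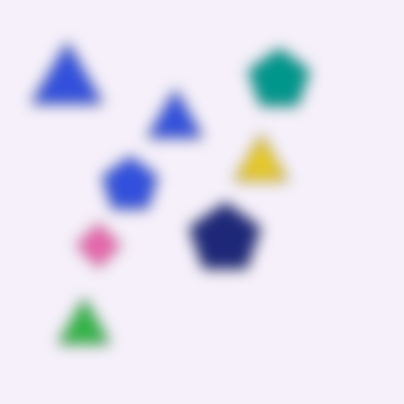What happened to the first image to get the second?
The image was strongly gaussian-blurred.

Shape edges and outlines are uniformly softened across the whole image.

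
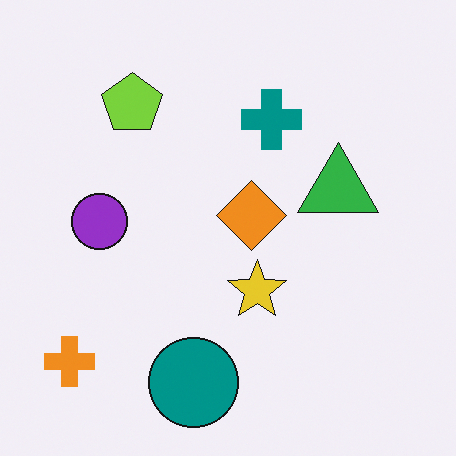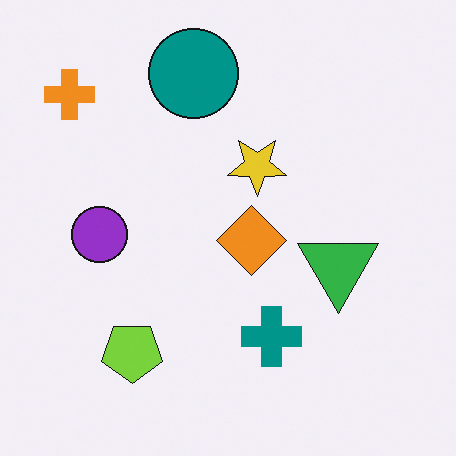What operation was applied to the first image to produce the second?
The second image is the first flipped vertically (top ↔ bottom).

The teal circle is in the bottom of the first image and the top of the second — shapes on opposite sides of the horizontal midline have swapped in a mirror flip.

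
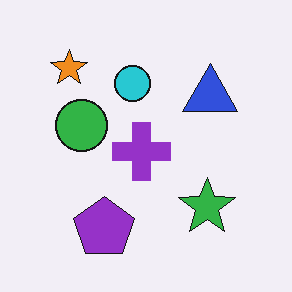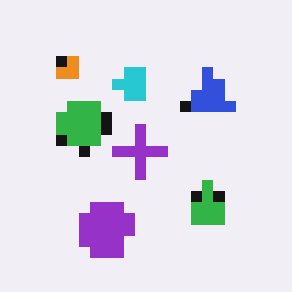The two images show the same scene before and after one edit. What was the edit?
The image was coarsely pixelated.

Shapes are reduced to large square blocks; fine edges and outlines are lost — a downscale-then-upscale (mosaic) effect.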